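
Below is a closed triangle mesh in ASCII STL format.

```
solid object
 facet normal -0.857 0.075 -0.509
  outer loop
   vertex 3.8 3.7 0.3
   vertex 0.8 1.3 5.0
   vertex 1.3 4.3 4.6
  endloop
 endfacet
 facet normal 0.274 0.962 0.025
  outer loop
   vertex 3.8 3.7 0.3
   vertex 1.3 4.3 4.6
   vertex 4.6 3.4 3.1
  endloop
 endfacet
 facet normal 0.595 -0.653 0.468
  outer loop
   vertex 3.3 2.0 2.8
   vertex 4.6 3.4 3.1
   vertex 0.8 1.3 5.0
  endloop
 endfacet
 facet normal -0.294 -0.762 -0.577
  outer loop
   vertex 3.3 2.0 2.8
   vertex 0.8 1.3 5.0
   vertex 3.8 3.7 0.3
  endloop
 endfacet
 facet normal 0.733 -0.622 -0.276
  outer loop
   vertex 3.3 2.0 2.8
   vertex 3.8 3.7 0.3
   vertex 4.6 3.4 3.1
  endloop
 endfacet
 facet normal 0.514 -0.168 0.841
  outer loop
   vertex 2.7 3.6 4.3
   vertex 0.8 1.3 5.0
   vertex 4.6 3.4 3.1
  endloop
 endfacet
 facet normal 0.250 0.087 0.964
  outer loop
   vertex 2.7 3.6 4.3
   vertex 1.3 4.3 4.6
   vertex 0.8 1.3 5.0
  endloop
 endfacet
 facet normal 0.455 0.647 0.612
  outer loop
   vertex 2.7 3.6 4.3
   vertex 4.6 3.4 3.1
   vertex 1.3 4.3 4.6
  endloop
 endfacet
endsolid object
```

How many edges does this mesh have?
12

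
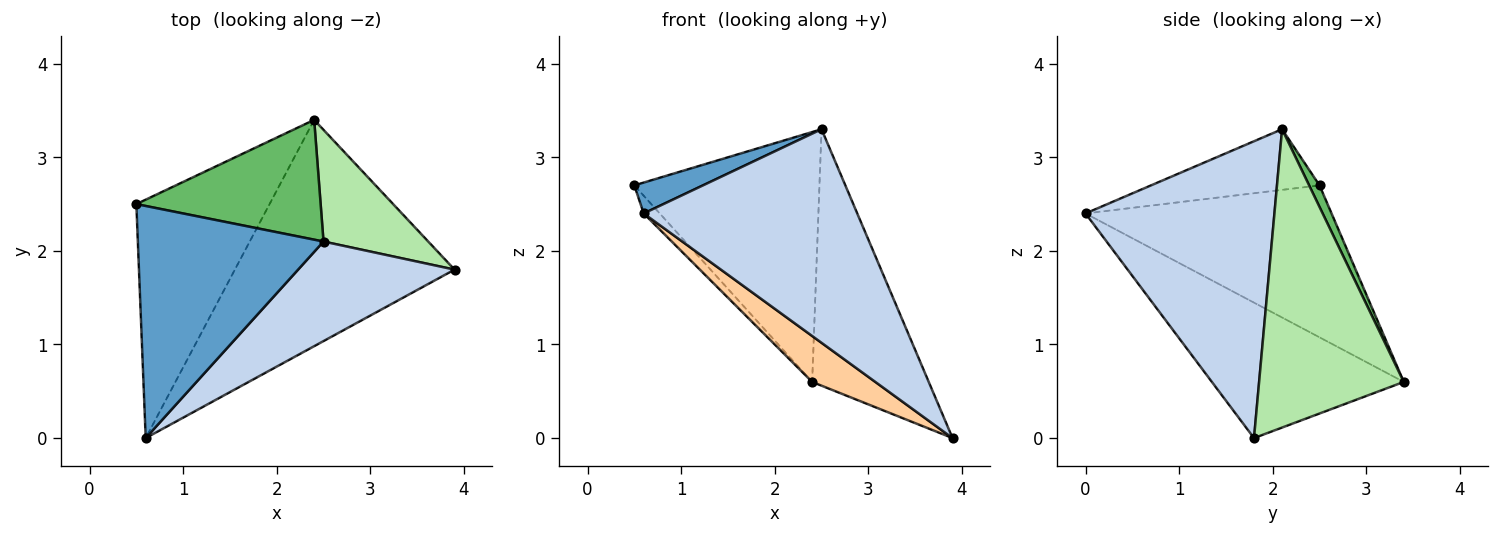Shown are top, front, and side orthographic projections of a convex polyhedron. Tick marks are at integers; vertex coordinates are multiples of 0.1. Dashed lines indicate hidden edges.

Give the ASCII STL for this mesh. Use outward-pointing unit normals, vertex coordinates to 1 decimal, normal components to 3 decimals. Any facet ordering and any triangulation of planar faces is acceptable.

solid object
 facet normal -0.308 -0.125 0.943
  outer loop
   vertex 2.5 2.1 3.3
   vertex 0.5 2.5 2.7
   vertex 0.6 0.0 2.4
  endloop
 endfacet
 facet normal 0.625 -0.707 0.330
  outer loop
   vertex 2.5 2.1 3.3
   vertex 0.6 0.0 2.4
   vertex 3.9 1.8 0.0
  endloop
 endfacet
 facet normal -0.751 0.049 -0.658
  outer loop
   vertex 2.4 3.4 0.6
   vertex 0.6 0.0 2.4
   vertex 0.5 2.5 2.7
  endloop
 endfacet
 facet normal -0.517 -0.170 -0.839
  outer loop
   vertex 2.4 3.4 0.6
   vertex 3.9 1.8 0.0
   vertex 0.6 0.0 2.4
  endloop
 endfacet
 facet normal 0.051 0.901 0.432
  outer loop
   vertex 2.4 3.4 0.6
   vertex 0.5 2.5 2.7
   vertex 2.5 2.1 3.3
  endloop
 endfacet
 facet normal 0.751 0.605 0.264
  outer loop
   vertex 2.4 3.4 0.6
   vertex 2.5 2.1 3.3
   vertex 3.9 1.8 0.0
  endloop
 endfacet
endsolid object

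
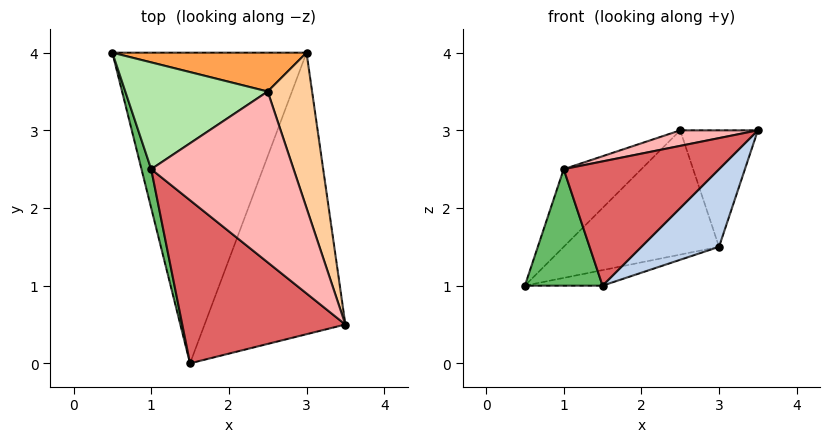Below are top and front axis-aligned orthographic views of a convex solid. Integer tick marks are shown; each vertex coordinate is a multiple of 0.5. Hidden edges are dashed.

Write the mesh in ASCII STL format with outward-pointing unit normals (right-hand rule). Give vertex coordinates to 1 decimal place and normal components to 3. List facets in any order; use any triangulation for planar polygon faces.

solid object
 facet normal 0.196 0.049 -0.979
  outer loop
   vertex 3.0 4.0 1.5
   vertex 1.5 0.0 1.0
   vertex 0.5 4.0 1.0
  endloop
 endfacet
 facet normal 0.718 -0.185 -0.671
  outer loop
   vertex 3.0 4.0 1.5
   vertex 3.5 0.5 3.0
   vertex 1.5 0.0 1.0
  endloop
 endfacet
 facet normal -0.060 0.953 0.298
  outer loop
   vertex 3.0 4.0 1.5
   vertex 0.5 4.0 1.0
   vertex 2.5 3.5 3.0
  endloop
 endfacet
 facet normal 0.874 0.291 0.389
  outer loop
   vertex 3.0 4.0 1.5
   vertex 2.5 3.5 3.0
   vertex 3.5 0.5 3.0
  endloop
 endfacet
 facet normal -0.967 -0.242 0.081
  outer loop
   vertex 1.0 2.5 2.5
   vertex 0.5 4.0 1.0
   vertex 1.5 0.0 1.0
  endloop
 endfacet
 facet normal -0.552 0.491 0.674
  outer loop
   vertex 1.0 2.5 2.5
   vertex 2.5 3.5 3.0
   vertex 0.5 4.0 1.0
  endloop
 endfacet
 facet normal -0.541 -0.510 0.669
  outer loop
   vertex 1.0 2.5 2.5
   vertex 1.5 0.0 1.0
   vertex 3.5 0.5 3.0
  endloop
 endfacet
 facet normal -0.262 -0.087 0.961
  outer loop
   vertex 1.0 2.5 2.5
   vertex 3.5 0.5 3.0
   vertex 2.5 3.5 3.0
  endloop
 endfacet
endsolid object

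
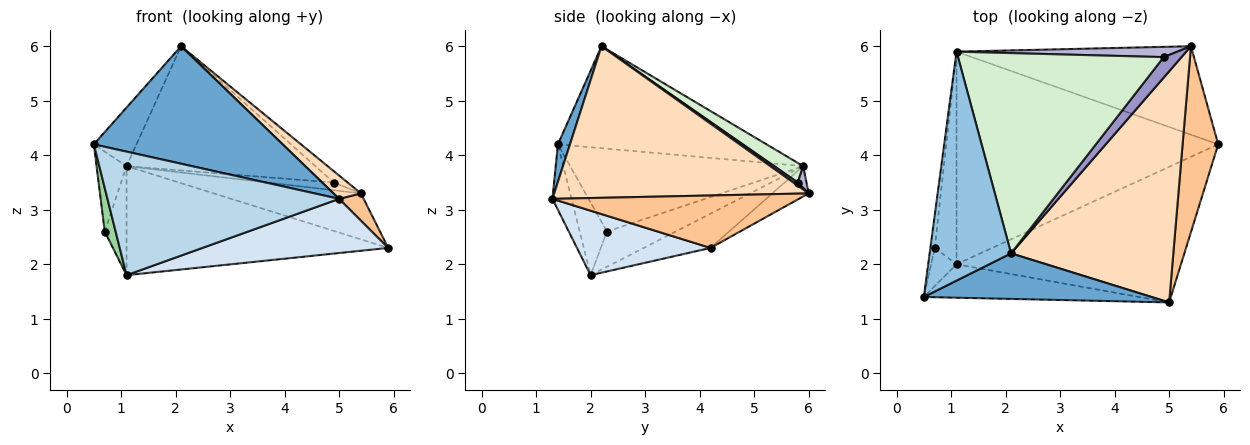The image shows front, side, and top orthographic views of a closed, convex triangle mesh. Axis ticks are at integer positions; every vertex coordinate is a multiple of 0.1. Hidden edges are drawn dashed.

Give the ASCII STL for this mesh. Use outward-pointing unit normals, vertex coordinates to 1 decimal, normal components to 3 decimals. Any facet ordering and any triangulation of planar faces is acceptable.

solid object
 facet normal 0.059 -0.931 0.361
  outer loop
   vertex 2.1 2.2 6.0
   vertex 0.5 1.4 4.2
   vertex 5.0 1.3 3.2
  endloop
 endfacet
 facet normal -0.772 0.158 0.616
  outer loop
   vertex 1.1 5.9 3.8
   vertex 0.5 1.4 4.2
   vertex 2.1 2.2 6.0
  endloop
 endfacet
 facet normal -0.079 -0.962 -0.260
  outer loop
   vertex 1.1 2.0 1.8
   vertex 5.0 1.3 3.2
   vertex 0.5 1.4 4.2
  endloop
 endfacet
 facet normal 0.258 -0.358 -0.897
  outer loop
   vertex 1.1 2.0 1.8
   vertex 5.9 4.2 2.3
   vertex 5.0 1.3 3.2
  endloop
 endfacet
 facet normal -0.116 0.453 -0.884
  outer loop
   vertex 1.1 2.0 1.8
   vertex 1.1 5.9 3.8
   vertex 5.9 4.2 2.3
  endloop
 endfacet
 facet normal -0.113 0.458 -0.882
  outer loop
   vertex 5.4 6.0 3.3
   vertex 5.9 4.2 2.3
   vertex 1.1 5.9 3.8
  endloop
 endfacet
 facet normal 0.824 -0.082 0.560
  outer loop
   vertex 5.4 6.0 3.3
   vertex 5.0 1.3 3.2
   vertex 5.9 4.2 2.3
  endloop
 endfacet
 facet normal 0.681 -0.073 0.729
  outer loop
   vertex 5.4 6.0 3.3
   vertex 2.1 2.2 6.0
   vertex 5.0 1.3 3.2
  endloop
 endfacet
 facet normal -0.990 0.127 -0.052
  outer loop
   vertex 0.7 2.3 2.6
   vertex 0.5 1.4 4.2
   vertex 1.1 5.9 3.8
  endloop
 endfacet
 facet normal -0.883 -0.353 -0.309
  outer loop
   vertex 0.7 2.3 2.6
   vertex 1.1 2.0 1.8
   vertex 0.5 1.4 4.2
  endloop
 endfacet
 facet normal -0.821 0.261 -0.508
  outer loop
   vertex 0.7 2.3 2.6
   vertex 1.1 5.9 3.8
   vertex 1.1 2.0 1.8
  endloop
 endfacet
 facet normal 0.081 0.525 0.847
  outer loop
   vertex 4.9 5.8 3.5
   vertex 1.1 5.9 3.8
   vertex 2.1 2.2 6.0
  endloop
 endfacet
 facet normal 0.153 0.481 0.864
  outer loop
   vertex 4.9 5.8 3.5
   vertex 2.1 2.2 6.0
   vertex 5.4 6.0 3.3
  endloop
 endfacet
 facet normal 0.079 0.600 0.796
  outer loop
   vertex 4.9 5.8 3.5
   vertex 5.4 6.0 3.3
   vertex 1.1 5.9 3.8
  endloop
 endfacet
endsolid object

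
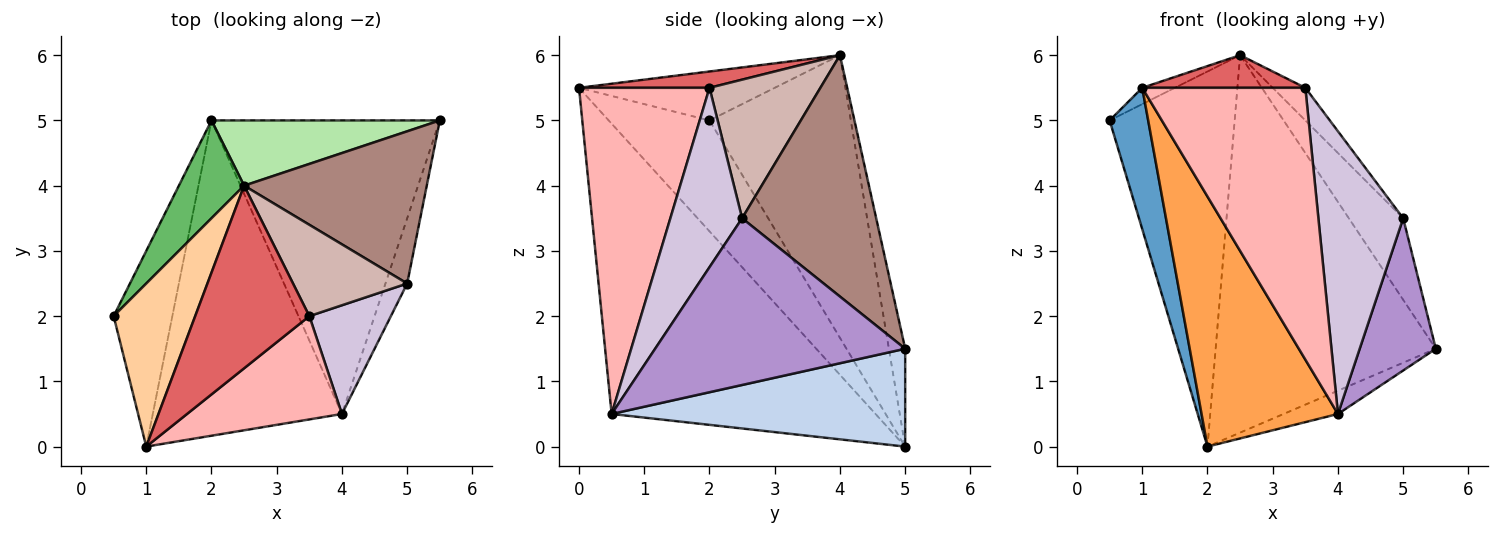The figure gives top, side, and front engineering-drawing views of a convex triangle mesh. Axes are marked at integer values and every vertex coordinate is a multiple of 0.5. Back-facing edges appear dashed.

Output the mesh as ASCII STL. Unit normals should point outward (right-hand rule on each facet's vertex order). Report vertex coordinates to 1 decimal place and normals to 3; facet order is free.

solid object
 facet normal -0.837 -0.320 -0.443
  outer loop
   vertex 2.0 5.0 0.0
   vertex 1.0 0.0 5.5
   vertex 0.5 2.0 5.0
  endloop
 endfacet
 facet normal 0.393 0.073 -0.917
  outer loop
   vertex 4.0 0.5 0.5
   vertex 2.0 5.0 0.0
   vertex 5.5 5.0 1.5
  endloop
 endfacet
 facet normal -0.769 -0.397 -0.501
  outer loop
   vertex 4.0 0.5 0.5
   vertex 1.0 0.0 5.5
   vertex 2.0 5.0 0.0
  endloop
 endfacet
 facet normal -0.513 0.085 0.854
  outer loop
   vertex 2.5 4.0 6.0
   vertex 0.5 2.0 5.0
   vertex 1.0 0.0 5.5
  endloop
 endfacet
 facet normal -0.738 0.653 0.170
  outer loop
   vertex 2.5 4.0 6.0
   vertex 2.0 5.0 0.0
   vertex 0.5 2.0 5.0
  endloop
 endfacet
 facet normal -0.073 0.983 0.170
  outer loop
   vertex 2.5 4.0 6.0
   vertex 5.5 5.0 1.5
   vertex 2.0 5.0 0.0
  endloop
 endfacet
 facet normal 0.139 -0.174 0.975
  outer loop
   vertex 3.5 2.0 5.5
   vertex 2.5 4.0 6.0
   vertex 1.0 0.0 5.5
  endloop
 endfacet
 facet normal 0.599 -0.749 0.284
  outer loop
   vertex 3.5 2.0 5.5
   vertex 1.0 0.0 5.5
   vertex 4.0 0.5 0.5
  endloop
 endfacet
 facet normal 0.949 -0.289 -0.124
  outer loop
   vertex 5.0 2.5 3.5
   vertex 4.0 0.5 0.5
   vertex 5.5 5.0 1.5
  endloop
 endfacet
 facet normal 0.620 -0.732 0.282
  outer loop
   vertex 5.0 2.5 3.5
   vertex 3.5 2.0 5.5
   vertex 4.0 0.5 0.5
  endloop
 endfacet
 facet normal 0.759 0.308 0.574
  outer loop
   vertex 5.0 2.5 3.5
   vertex 5.5 5.0 1.5
   vertex 2.5 4.0 6.0
  endloop
 endfacet
 facet normal 0.753 0.221 0.620
  outer loop
   vertex 5.0 2.5 3.5
   vertex 2.5 4.0 6.0
   vertex 3.5 2.0 5.5
  endloop
 endfacet
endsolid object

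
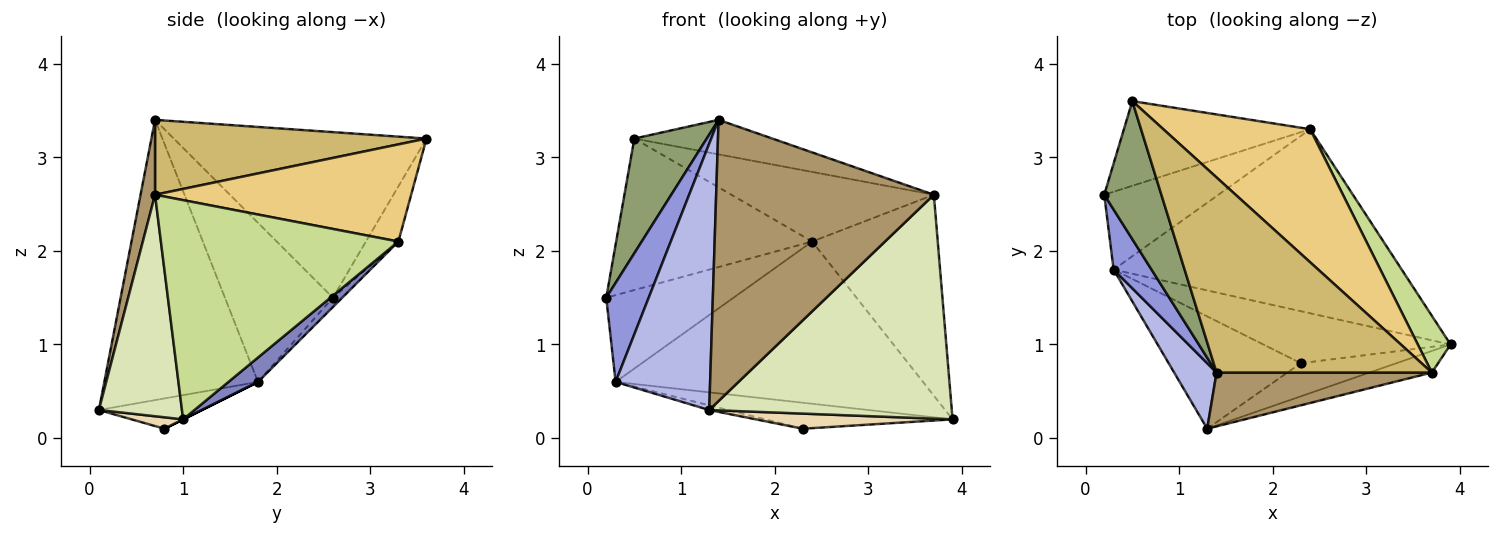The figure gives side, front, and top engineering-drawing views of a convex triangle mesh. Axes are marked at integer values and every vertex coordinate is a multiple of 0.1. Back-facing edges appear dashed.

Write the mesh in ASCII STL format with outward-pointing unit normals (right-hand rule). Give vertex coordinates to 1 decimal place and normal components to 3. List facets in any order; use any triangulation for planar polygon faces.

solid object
 facet normal -0.055 0.743 -0.667
  outer loop
   vertex 0.3 1.8 0.6
   vertex 0.2 2.6 1.5
   vertex 2.4 3.3 2.1
  endloop
 endfacet
 facet normal 0.063 0.660 -0.749
  outer loop
   vertex 0.3 1.8 0.6
   vertex 2.4 3.3 2.1
   vertex 3.9 1.0 0.2
  endloop
 endfacet
 facet normal -0.909 -0.357 0.217
  outer loop
   vertex 0.3 1.8 0.6
   vertex 1.4 0.7 3.4
   vertex 0.2 2.6 1.5
  endloop
 endfacet
 facet normal -0.845 -0.520 0.128
  outer loop
   vertex 0.3 1.8 0.6
   vertex 1.3 0.1 0.3
   vertex 1.4 0.7 3.4
  endloop
 endfacet
 facet normal -0.912 -0.261 0.315
  outer loop
   vertex 0.5 3.6 3.2
   vertex 0.2 2.6 1.5
   vertex 1.4 0.7 3.4
  endloop
 endfacet
 facet normal -0.143 0.864 -0.483
  outer loop
   vertex 0.5 3.6 3.2
   vertex 2.4 3.3 2.1
   vertex 0.2 2.6 1.5
  endloop
 endfacet
 facet normal 0.876 0.463 0.131
  outer loop
   vertex 3.7 0.7 2.6
   vertex 3.9 1.0 0.2
   vertex 2.4 3.3 2.1
  endloop
 endfacet
 facet normal 0.323 -0.942 -0.091
  outer loop
   vertex 3.7 0.7 2.6
   vertex 1.3 0.1 0.3
   vertex 3.9 1.0 0.2
  endloop
 endfacet
 facet normal 0.065 -0.980 0.188
  outer loop
   vertex 3.7 0.7 2.6
   vertex 1.4 0.7 3.4
   vertex 1.3 0.1 0.3
  endloop
 endfacet
 facet normal 0.324 0.165 0.932
  outer loop
   vertex 3.7 0.7 2.6
   vertex 0.5 3.6 3.2
   vertex 1.4 0.7 3.4
  endloop
 endfacet
 facet normal 0.506 0.400 0.764
  outer loop
   vertex 3.7 0.7 2.6
   vertex 2.4 3.3 2.1
   vertex 0.5 3.6 3.2
  endloop
 endfacet
 facet normal 0.108 -0.413 -0.904
  outer loop
   vertex 2.3 0.8 0.1
   vertex 3.9 1.0 0.2
   vertex 1.3 0.1 0.3
  endloop
 endfacet
 facet normal 0.000 0.447 -0.894
  outer loop
   vertex 2.3 0.8 0.1
   vertex 0.3 1.8 0.6
   vertex 3.9 1.0 0.2
  endloop
 endfacet
 facet normal -0.223 0.041 -0.974
  outer loop
   vertex 2.3 0.8 0.1
   vertex 1.3 0.1 0.3
   vertex 0.3 1.8 0.6
  endloop
 endfacet
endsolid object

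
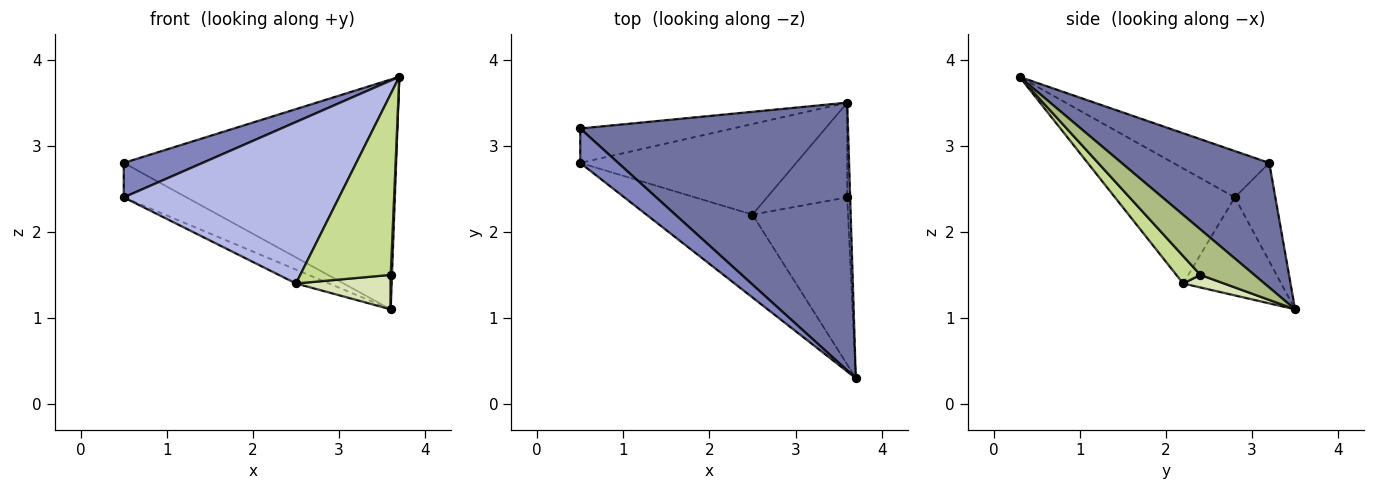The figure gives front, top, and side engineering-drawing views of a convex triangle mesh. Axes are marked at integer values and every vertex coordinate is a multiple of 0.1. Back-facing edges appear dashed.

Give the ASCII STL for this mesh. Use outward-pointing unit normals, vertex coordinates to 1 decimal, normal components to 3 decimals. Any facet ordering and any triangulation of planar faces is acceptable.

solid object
 facet normal 0.333 0.614 0.716
  outer loop
   vertex 3.6 3.5 1.1
   vertex 0.5 3.2 2.8
   vertex 3.7 0.3 3.8
  endloop
 endfacet
 facet normal -0.653 -0.536 0.536
  outer loop
   vertex 0.5 2.8 2.4
   vertex 3.7 0.3 3.8
   vertex 0.5 3.2 2.8
  endloop
 endfacet
 facet normal -0.415 0.643 -0.643
  outer loop
   vertex 0.5 2.8 2.4
   vertex 0.5 3.2 2.8
   vertex 3.6 3.5 1.1
  endloop
 endfacet
 facet normal -0.444 -0.797 -0.409
  outer loop
   vertex 2.5 2.2 1.4
   vertex 3.7 0.3 3.8
   vertex 0.5 2.8 2.4
  endloop
 endfacet
 facet normal -0.409 0.138 -0.902
  outer loop
   vertex 2.5 2.2 1.4
   vertex 0.5 2.8 2.4
   vertex 3.6 3.5 1.1
  endloop
 endfacet
 facet normal 0.998 -0.024 -0.065
  outer loop
   vertex 3.6 2.4 1.5
   vertex 3.6 3.5 1.1
   vertex 3.7 0.3 3.8
  endloop
 endfacet
 facet normal 0.192 -0.721 -0.666
  outer loop
   vertex 3.6 2.4 1.5
   vertex 3.7 0.3 3.8
   vertex 2.5 2.2 1.4
  endloop
 endfacet
 facet normal 0.146 -0.338 -0.930
  outer loop
   vertex 3.6 2.4 1.5
   vertex 2.5 2.2 1.4
   vertex 3.6 3.5 1.1
  endloop
 endfacet
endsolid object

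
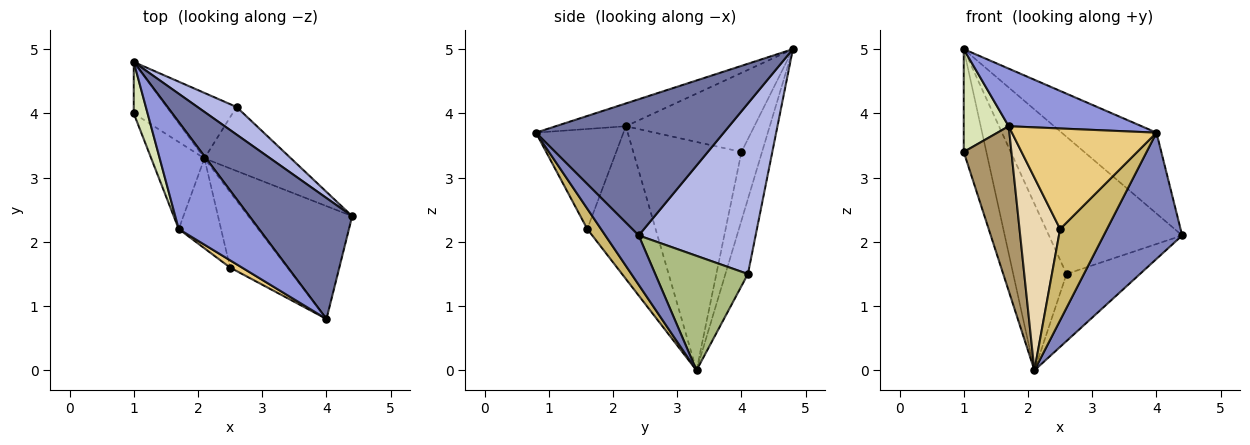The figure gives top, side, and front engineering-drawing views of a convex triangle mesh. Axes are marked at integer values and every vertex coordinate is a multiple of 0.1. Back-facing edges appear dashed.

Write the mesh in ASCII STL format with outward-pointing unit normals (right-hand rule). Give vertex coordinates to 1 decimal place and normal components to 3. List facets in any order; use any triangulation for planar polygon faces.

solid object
 facet normal 0.740 0.374 0.559
  outer loop
   vertex 4.0 0.8 3.7
   vertex 4.4 2.4 2.1
   vertex 1.0 4.8 5.0
  endloop
 endfacet
 facet normal 0.302 -0.711 -0.635
  outer loop
   vertex 2.1 3.3 0.0
   vertex 4.4 2.4 2.1
   vertex 4.0 0.8 3.7
  endloop
 endfacet
 facet normal -0.243 -0.460 0.854
  outer loop
   vertex 1.7 2.2 3.8
   vertex 4.0 0.8 3.7
   vertex 1.0 4.8 5.0
  endloop
 endfacet
 facet normal 0.652 0.743 0.149
  outer loop
   vertex 2.6 4.1 1.5
   vertex 1.0 4.8 5.0
   vertex 4.4 2.4 2.1
  endloop
 endfacet
 facet normal -0.365 0.866 -0.340
  outer loop
   vertex 2.6 4.1 1.5
   vertex 2.1 3.3 0.0
   vertex 1.0 4.8 5.0
  endloop
 endfacet
 facet normal 0.674 0.534 -0.510
  outer loop
   vertex 2.6 4.1 1.5
   vertex 4.4 2.4 2.1
   vertex 2.1 3.3 0.0
  endloop
 endfacet
 facet normal -0.631 0.694 -0.347
  outer loop
   vertex 1.0 4.0 3.4
   vertex 1.0 4.8 5.0
   vertex 2.1 3.3 0.0
  endloop
 endfacet
 facet normal -0.931 -0.326 0.163
  outer loop
   vertex 1.0 4.0 3.4
   vertex 1.7 2.2 3.8
   vertex 1.0 4.8 5.0
  endloop
 endfacet
 facet normal -0.895 -0.394 -0.208
  outer loop
   vertex 1.0 4.0 3.4
   vertex 2.1 3.3 0.0
   vertex 1.7 2.2 3.8
  endloop
 endfacet
 facet normal 0.220 -0.752 -0.621
  outer loop
   vertex 2.5 1.6 2.2
   vertex 2.1 3.3 0.0
   vertex 4.0 0.8 3.7
  endloop
 endfacet
 facet normal -0.517 -0.854 0.062
  outer loop
   vertex 2.5 1.6 2.2
   vertex 4.0 0.8 3.7
   vertex 1.7 2.2 3.8
  endloop
 endfacet
 facet normal -0.836 -0.497 -0.232
  outer loop
   vertex 2.5 1.6 2.2
   vertex 1.7 2.2 3.8
   vertex 2.1 3.3 0.0
  endloop
 endfacet
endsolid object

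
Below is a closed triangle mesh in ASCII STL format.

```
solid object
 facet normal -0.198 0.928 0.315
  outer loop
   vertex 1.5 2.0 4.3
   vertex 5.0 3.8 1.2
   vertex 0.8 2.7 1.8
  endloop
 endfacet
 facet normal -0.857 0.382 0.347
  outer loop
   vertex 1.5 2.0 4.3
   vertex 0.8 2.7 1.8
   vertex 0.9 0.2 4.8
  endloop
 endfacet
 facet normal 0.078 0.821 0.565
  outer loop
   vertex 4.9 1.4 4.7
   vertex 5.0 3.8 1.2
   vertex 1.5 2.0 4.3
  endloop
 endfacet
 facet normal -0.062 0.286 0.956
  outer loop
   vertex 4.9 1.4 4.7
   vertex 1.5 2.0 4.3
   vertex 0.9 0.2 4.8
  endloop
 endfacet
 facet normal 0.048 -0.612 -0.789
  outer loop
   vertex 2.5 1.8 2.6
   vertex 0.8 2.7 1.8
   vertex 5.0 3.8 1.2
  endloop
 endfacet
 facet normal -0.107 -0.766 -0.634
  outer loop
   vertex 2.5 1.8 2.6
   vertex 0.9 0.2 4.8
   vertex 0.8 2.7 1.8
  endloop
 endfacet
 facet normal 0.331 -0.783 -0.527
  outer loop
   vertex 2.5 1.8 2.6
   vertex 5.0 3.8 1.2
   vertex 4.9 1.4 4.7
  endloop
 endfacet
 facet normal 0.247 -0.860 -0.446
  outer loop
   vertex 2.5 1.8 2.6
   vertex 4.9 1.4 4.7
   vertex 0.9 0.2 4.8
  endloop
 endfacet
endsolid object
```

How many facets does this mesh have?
8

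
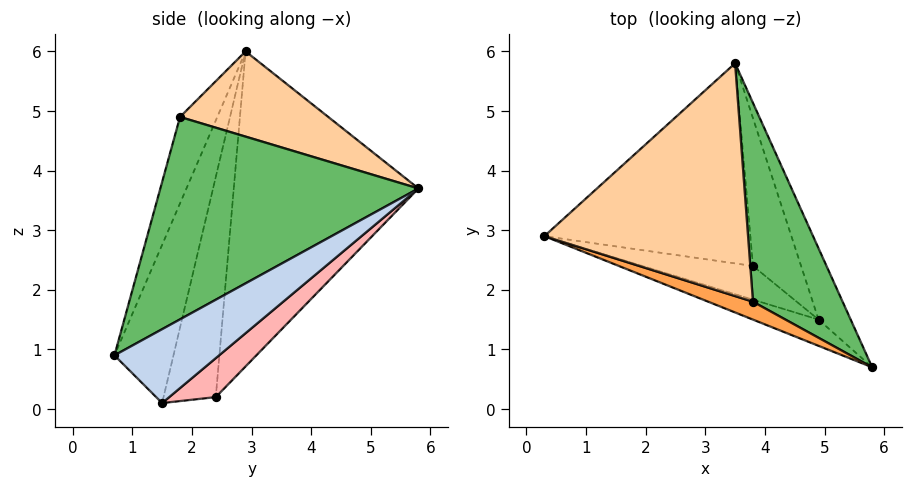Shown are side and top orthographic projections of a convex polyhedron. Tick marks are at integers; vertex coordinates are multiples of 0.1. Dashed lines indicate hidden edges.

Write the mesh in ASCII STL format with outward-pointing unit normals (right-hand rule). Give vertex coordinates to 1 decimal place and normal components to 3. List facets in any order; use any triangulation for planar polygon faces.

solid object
 facet normal -0.531 -0.818 -0.220
  outer loop
   vertex 4.9 1.5 0.1
   vertex 5.8 0.7 0.9
   vertex 0.3 2.9 6.0
  endloop
 endfacet
 facet normal 0.775 0.535 -0.337
  outer loop
   vertex 4.9 1.5 0.1
   vertex 3.5 5.8 3.7
   vertex 5.8 0.7 0.9
  endloop
 endfacet
 facet normal -0.259 -0.957 0.134
  outer loop
   vertex 3.8 1.8 4.9
   vertex 0.3 2.9 6.0
   vertex 5.8 0.7 0.9
  endloop
 endfacet
 facet normal 0.369 0.292 0.882
  outer loop
   vertex 3.8 1.8 4.9
   vertex 3.5 5.8 3.7
   vertex 0.3 2.9 6.0
  endloop
 endfacet
 facet normal 0.898 0.187 0.398
  outer loop
   vertex 3.8 1.8 4.9
   vertex 5.8 0.7 0.9
   vertex 3.5 5.8 3.7
  endloop
 endfacet
 facet normal -0.752 0.440 -0.492
  outer loop
   vertex 3.8 2.4 0.2
   vertex 0.3 2.9 6.0
   vertex 3.5 5.8 3.7
  endloop
 endfacet
 facet normal -0.619 -0.721 -0.311
  outer loop
   vertex 3.8 2.4 0.2
   vertex 4.9 1.5 0.1
   vertex 0.3 2.9 6.0
  endloop
 endfacet
 facet normal 0.478 0.650 -0.591
  outer loop
   vertex 3.8 2.4 0.2
   vertex 3.5 5.8 3.7
   vertex 4.9 1.5 0.1
  endloop
 endfacet
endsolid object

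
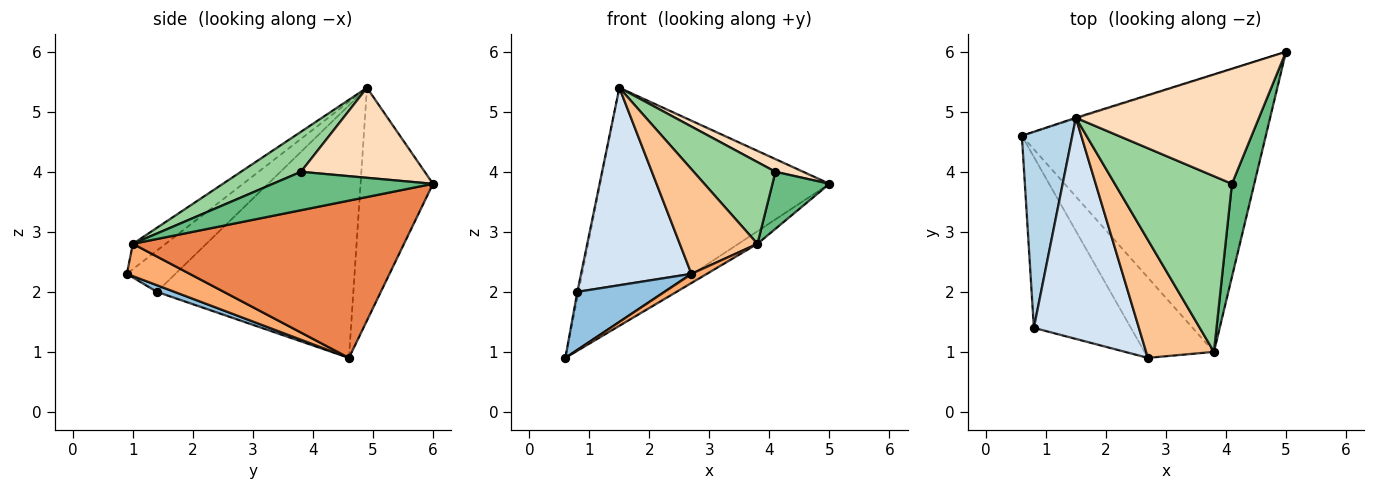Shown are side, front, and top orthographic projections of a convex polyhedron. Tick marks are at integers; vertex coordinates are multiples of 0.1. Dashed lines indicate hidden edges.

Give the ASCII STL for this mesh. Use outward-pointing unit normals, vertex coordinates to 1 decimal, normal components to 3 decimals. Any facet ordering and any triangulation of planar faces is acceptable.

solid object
 facet normal -0.301 0.954 -0.003
  outer loop
   vertex 1.5 4.9 5.4
   vertex 5.0 6.0 3.8
   vertex 0.6 4.6 0.9
  endloop
 endfacet
 facet normal 0.065 -0.321 -0.945
  outer loop
   vertex 0.8 1.4 2.0
   vertex 0.6 4.6 0.9
   vertex 2.7 0.9 2.3
  endloop
 endfacet
 facet normal -0.981 0.006 0.196
  outer loop
   vertex 0.8 1.4 2.0
   vertex 1.5 4.9 5.4
   vertex 0.6 4.6 0.9
  endloop
 endfacet
 facet normal -0.281 -0.639 0.716
  outer loop
   vertex 0.8 1.4 2.0
   vertex 2.7 0.9 2.3
   vertex 1.5 4.9 5.4
  endloop
 endfacet
 facet normal 0.541 0.038 -0.840
  outer loop
   vertex 3.8 1.0 2.8
   vertex 0.6 4.6 0.9
   vertex 5.0 6.0 3.8
  endloop
 endfacet
 facet normal 0.419 -0.103 -0.902
  outer loop
   vertex 3.8 1.0 2.8
   vertex 2.7 0.9 2.3
   vertex 0.6 4.6 0.9
  endloop
 endfacet
 facet normal -0.269 -0.639 0.720
  outer loop
   vertex 3.8 1.0 2.8
   vertex 1.5 4.9 5.4
   vertex 2.7 0.9 2.3
  endloop
 endfacet
 facet normal 0.439 -0.098 0.893
  outer loop
   vertex 4.1 3.8 4.0
   vertex 5.0 6.0 3.8
   vertex 1.5 4.9 5.4
  endloop
 endfacet
 facet normal 0.826 -0.294 0.480
  outer loop
   vertex 4.1 3.8 4.0
   vertex 3.8 1.0 2.8
   vertex 5.0 6.0 3.8
  endloop
 endfacet
 facet normal 0.296 -0.403 0.866
  outer loop
   vertex 4.1 3.8 4.0
   vertex 1.5 4.9 5.4
   vertex 3.8 1.0 2.8
  endloop
 endfacet
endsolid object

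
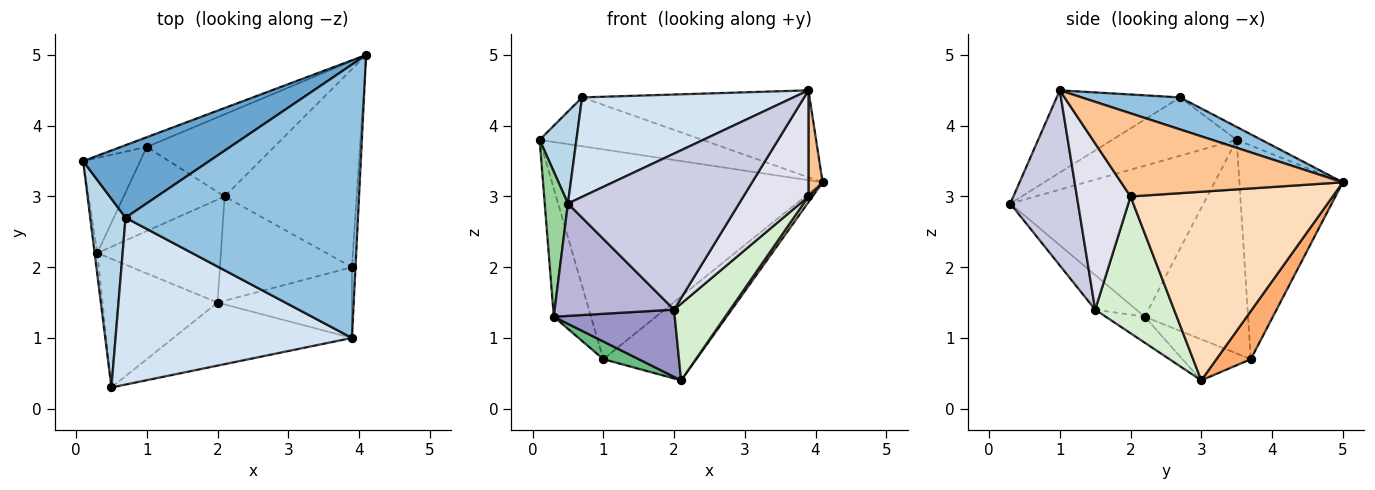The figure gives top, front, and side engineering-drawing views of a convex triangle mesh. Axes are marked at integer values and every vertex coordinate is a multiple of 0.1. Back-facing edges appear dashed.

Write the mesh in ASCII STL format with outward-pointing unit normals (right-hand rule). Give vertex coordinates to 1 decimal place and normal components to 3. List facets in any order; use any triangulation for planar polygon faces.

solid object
 facet normal -0.085 0.556 0.827
  outer loop
   vertex 0.7 2.7 4.4
   vertex 4.1 5.0 3.2
   vertex 0.1 3.5 3.8
  endloop
 endfacet
 facet normal 0.130 0.301 0.945
  outer loop
   vertex 0.7 2.7 4.4
   vertex 3.9 1.0 4.5
   vertex 4.1 5.0 3.2
  endloop
 endfacet
 facet normal -0.829 -0.245 0.503
  outer loop
   vertex 0.7 2.7 4.4
   vertex 0.1 3.5 3.8
   vertex 0.5 0.3 2.9
  endloop
 endfacet
 facet normal -0.286 -0.491 0.823
  outer loop
   vertex 0.7 2.7 4.4
   vertex 0.5 0.3 2.9
   vertex 3.9 1.0 4.5
  endloop
 endfacet
 facet normal -0.356 0.933 -0.043
  outer loop
   vertex 1.0 3.7 0.7
   vertex 0.1 3.5 3.8
   vertex 4.1 5.0 3.2
  endloop
 endfacet
 facet normal 0.255 0.691 -0.676
  outer loop
   vertex 1.0 3.7 0.7
   vertex 4.1 5.0 3.2
   vertex 2.1 3.0 0.4
  endloop
 endfacet
 facet normal 0.997 -0.064 -0.042
  outer loop
   vertex 3.9 2.0 3.0
   vertex 4.1 5.0 3.2
   vertex 3.9 1.0 4.5
  endloop
 endfacet
 facet normal 0.819 -0.016 -0.573
  outer loop
   vertex 3.9 2.0 3.0
   vertex 2.1 3.0 0.4
   vertex 4.1 5.0 3.2
  endloop
 endfacet
 facet normal -0.370 -0.191 -0.909
  outer loop
   vertex 0.3 2.2 1.3
   vertex 1.0 3.7 0.7
   vertex 2.1 3.0 0.4
  endloop
 endfacet
 facet normal -0.993 -0.119 -0.017
  outer loop
   vertex 0.3 2.2 1.3
   vertex 0.5 0.3 2.9
   vertex 0.1 3.5 3.8
  endloop
 endfacet
 facet normal -0.913 0.328 -0.244
  outer loop
   vertex 0.3 2.2 1.3
   vertex 0.1 3.5 3.8
   vertex 1.0 3.7 0.7
  endloop
 endfacet
 facet normal 0.641 -0.455 -0.619
  outer loop
   vertex 2.0 1.5 1.4
   vertex 2.1 3.0 0.4
   vertex 3.9 2.0 3.0
  endloop
 endfacet
 facet normal -0.173 -0.538 -0.825
  outer loop
   vertex 2.0 1.5 1.4
   vertex 0.3 2.2 1.3
   vertex 2.1 3.0 0.4
  endloop
 endfacet
 facet normal -0.221 -0.642 -0.734
  outer loop
   vertex 2.0 1.5 1.4
   vertex 0.5 0.3 2.9
   vertex 0.3 2.2 1.3
  endloop
 endfacet
 facet normal 0.345 -0.870 -0.352
  outer loop
   vertex 2.0 1.5 1.4
   vertex 3.9 1.0 4.5
   vertex 0.5 0.3 2.9
  endloop
 endfacet
 facet normal 0.566 -0.686 -0.457
  outer loop
   vertex 2.0 1.5 1.4
   vertex 3.9 2.0 3.0
   vertex 3.9 1.0 4.5
  endloop
 endfacet
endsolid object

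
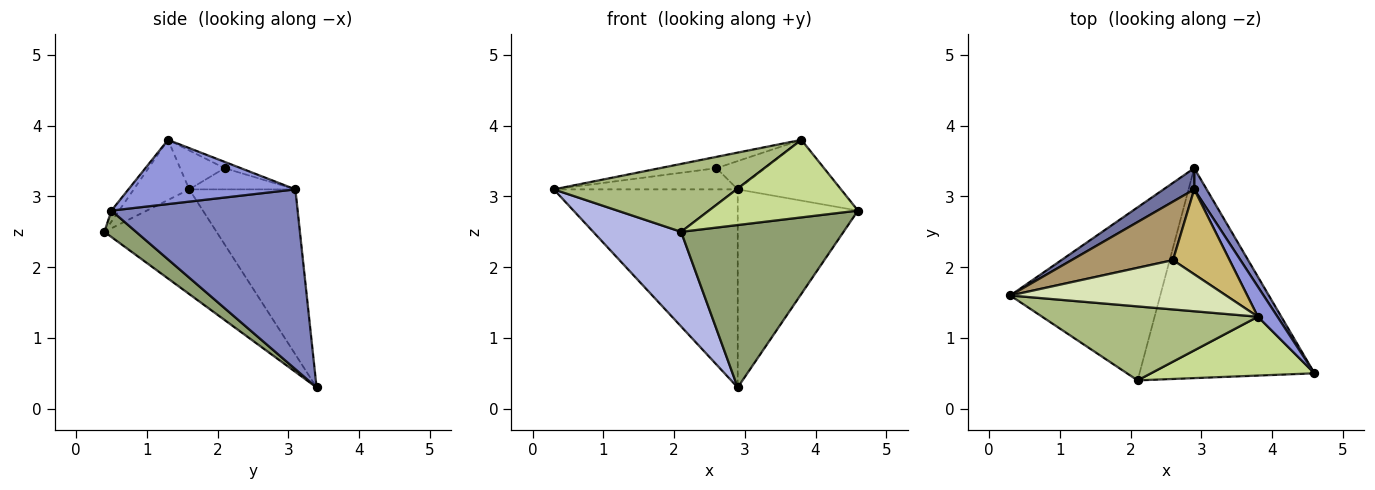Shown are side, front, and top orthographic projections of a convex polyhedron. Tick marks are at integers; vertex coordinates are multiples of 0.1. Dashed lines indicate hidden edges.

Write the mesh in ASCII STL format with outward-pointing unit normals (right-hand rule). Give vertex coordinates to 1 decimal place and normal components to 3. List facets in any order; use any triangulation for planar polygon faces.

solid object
 facet normal -0.498 0.862 0.092
  outer loop
   vertex 2.9 3.1 3.1
   vertex 2.9 3.4 0.3
   vertex 0.3 1.6 3.1
  endloop
 endfacet
 facet normal 0.839 0.542 0.058
  outer loop
   vertex 2.9 3.1 3.1
   vertex 4.6 0.5 2.8
   vertex 2.9 3.4 0.3
  endloop
 endfacet
 facet normal 0.823 0.509 0.251
  outer loop
   vertex 2.9 3.1 3.1
   vertex 3.8 1.3 3.8
   vertex 4.6 0.5 2.8
  endloop
 endfacet
 facet normal -0.522 -0.409 -0.748
  outer loop
   vertex 2.1 0.4 2.5
   vertex 0.3 1.6 3.1
   vertex 2.9 3.4 0.3
  endloop
 endfacet
 facet normal 0.119 -0.608 -0.785
  outer loop
   vertex 2.1 0.4 2.5
   vertex 2.9 3.4 0.3
   vertex 4.6 0.5 2.8
  endloop
 endfacet
 facet normal -0.201 -0.662 0.722
  outer loop
   vertex 2.1 0.4 2.5
   vertex 3.8 1.3 3.8
   vertex 0.3 1.6 3.1
  endloop
 endfacet
 facet normal -0.041 -0.796 0.604
  outer loop
   vertex 2.1 0.4 2.5
   vertex 4.6 0.5 2.8
   vertex 3.8 1.3 3.8
  endloop
 endfacet
 facet normal -0.173 0.220 0.960
  outer loop
   vertex 2.6 2.1 3.4
   vertex 0.3 1.6 3.1
   vertex 3.8 1.3 3.8
  endloop
 endfacet
 facet normal -0.193 0.335 0.922
  outer loop
   vertex 2.6 2.1 3.4
   vertex 2.9 3.1 3.1
   vertex 0.3 1.6 3.1
  endloop
 endfacet
 facet normal -0.105 0.314 0.943
  outer loop
   vertex 2.6 2.1 3.4
   vertex 3.8 1.3 3.8
   vertex 2.9 3.1 3.1
  endloop
 endfacet
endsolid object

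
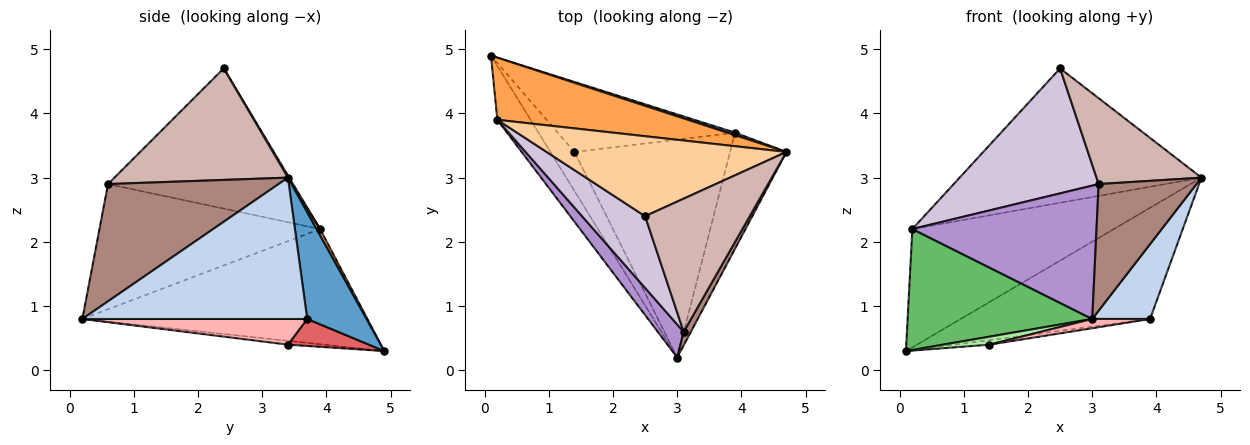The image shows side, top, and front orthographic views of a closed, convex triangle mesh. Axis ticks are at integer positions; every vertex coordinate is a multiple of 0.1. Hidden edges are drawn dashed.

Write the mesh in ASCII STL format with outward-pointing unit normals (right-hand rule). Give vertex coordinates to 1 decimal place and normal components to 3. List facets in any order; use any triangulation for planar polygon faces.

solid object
 facet normal 0.298 0.954 0.022
  outer loop
   vertex 3.9 3.7 0.8
   vertex 0.1 4.9 0.3
   vertex 4.7 3.4 3.0
  endloop
 endfacet
 facet normal 0.903 -0.232 -0.360
  outer loop
   vertex 3.9 3.7 0.8
   vertex 4.7 3.4 3.0
   vertex 3.0 0.2 0.8
  endloop
 endfacet
 facet normal 0.016 0.885 0.465
  outer loop
   vertex 0.2 3.9 2.2
   vertex 4.7 3.4 3.0
   vertex 0.1 4.9 0.3
  endloop
 endfacet
 facet normal 0.005 0.859 0.511
  outer loop
   vertex 0.2 3.9 2.2
   vertex 2.5 2.4 4.7
   vertex 4.7 3.4 3.0
  endloop
 endfacet
 facet normal -0.816 -0.528 -0.235
  outer loop
   vertex 0.2 3.9 2.2
   vertex 0.1 4.9 0.3
   vertex 3.0 0.2 0.8
  endloop
 endfacet
 facet normal -0.154 -0.198 -0.968
  outer loop
   vertex 1.4 3.4 0.4
   vertex 3.0 0.2 0.8
   vertex 0.1 4.9 0.3
  endloop
 endfacet
 facet normal 0.150 0.064 -0.987
  outer loop
   vertex 1.4 3.4 0.4
   vertex 0.1 4.9 0.3
   vertex 3.9 3.7 0.8
  endloop
 endfacet
 facet normal 0.163 -0.042 -0.986
  outer loop
   vertex 1.4 3.4 0.4
   vertex 3.9 3.7 0.8
   vertex 3.0 0.2 0.8
  endloop
 endfacet
 facet normal -0.758 -0.633 0.157
  outer loop
   vertex 3.1 0.6 2.9
   vertex 0.2 3.9 2.2
   vertex 3.0 0.2 0.8
  endloop
 endfacet
 facet normal -0.742 -0.581 0.334
  outer loop
   vertex 3.1 0.6 2.9
   vertex 2.5 2.4 4.7
   vertex 0.2 3.9 2.2
  endloop
 endfacet
 facet normal 0.866 -0.497 0.053
  outer loop
   vertex 3.1 0.6 2.9
   vertex 3.0 0.2 0.8
   vertex 4.7 3.4 3.0
  endloop
 endfacet
 facet normal 0.667 -0.404 0.626
  outer loop
   vertex 3.1 0.6 2.9
   vertex 4.7 3.4 3.0
   vertex 2.5 2.4 4.7
  endloop
 endfacet
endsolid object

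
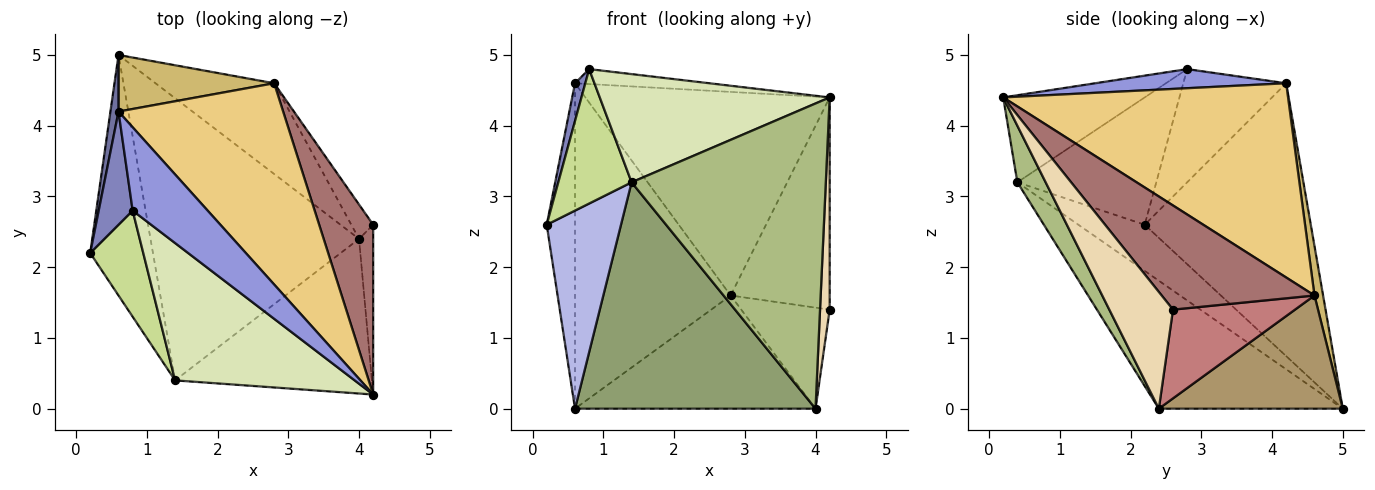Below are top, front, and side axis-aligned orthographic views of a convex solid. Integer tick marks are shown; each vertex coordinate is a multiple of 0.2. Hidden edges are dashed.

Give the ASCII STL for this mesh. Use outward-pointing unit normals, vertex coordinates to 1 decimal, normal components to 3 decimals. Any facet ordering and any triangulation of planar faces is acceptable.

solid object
 facet normal -0.985 0.168 0.029
  outer loop
   vertex 0.6 4.2 4.6
   vertex 0.6 5.0 0.0
   vertex 0.2 2.2 2.6
  endloop
 endfacet
 facet normal -0.953 -0.095 0.286
  outer loop
   vertex 0.6 4.2 4.6
   vertex 0.2 2.2 2.6
   vertex 0.8 2.8 4.8
  endloop
 endfacet
 facet normal 0.243 0.171 0.955
  outer loop
   vertex 0.6 4.2 4.6
   vertex 0.8 2.8 4.8
   vertex 4.2 0.2 4.4
  endloop
 endfacet
 facet normal -0.494 -0.553 -0.671
  outer loop
   vertex 1.4 0.4 3.2
   vertex 0.2 2.2 2.6
   vertex 0.6 5.0 0.0
  endloop
 endfacet
 facet normal -0.432 -0.565 -0.704
  outer loop
   vertex 1.4 0.4 3.2
   vertex 0.6 5.0 0.0
   vertex 4.0 2.4 0.0
  endloop
 endfacet
 facet normal 0.129 -0.885 -0.448
  outer loop
   vertex 1.4 0.4 3.2
   vertex 4.0 2.4 0.0
   vertex 4.2 0.2 4.4
  endloop
 endfacet
 facet normal -0.830 -0.438 0.346
  outer loop
   vertex 1.4 0.4 3.2
   vertex 0.8 2.8 4.8
   vertex 0.2 2.2 2.6
  endloop
 endfacet
 facet normal -0.356 -0.578 0.734
  outer loop
   vertex 1.4 0.4 3.2
   vertex 4.2 0.2 4.4
   vertex 0.8 2.8 4.8
  endloop
 endfacet
 facet normal 0.512 0.670 -0.537
  outer loop
   vertex 2.8 4.6 1.6
   vertex 4.0 2.4 0.0
   vertex 0.6 5.0 0.0
  endloop
 endfacet
 facet normal 0.054 0.984 0.171
  outer loop
   vertex 2.8 4.6 1.6
   vertex 0.6 5.0 0.0
   vertex 0.6 4.2 4.6
  endloop
 endfacet
 facet normal 0.638 0.547 0.541
  outer loop
   vertex 2.8 4.6 1.6
   vertex 0.6 4.2 4.6
   vertex 4.2 0.2 4.4
  endloop
 endfacet
 facet normal 0.982 -0.149 -0.119
  outer loop
   vertex 4.2 2.6 1.4
   vertex 4.2 0.2 4.4
   vertex 4.0 2.4 0.0
  endloop
 endfacet
 facet normal 0.769 0.499 0.399
  outer loop
   vertex 4.2 2.6 1.4
   vertex 2.8 4.6 1.6
   vertex 4.2 0.2 4.4
  endloop
 endfacet
 facet normal 0.794 0.575 -0.196
  outer loop
   vertex 4.2 2.6 1.4
   vertex 4.0 2.4 0.0
   vertex 2.8 4.6 1.6
  endloop
 endfacet
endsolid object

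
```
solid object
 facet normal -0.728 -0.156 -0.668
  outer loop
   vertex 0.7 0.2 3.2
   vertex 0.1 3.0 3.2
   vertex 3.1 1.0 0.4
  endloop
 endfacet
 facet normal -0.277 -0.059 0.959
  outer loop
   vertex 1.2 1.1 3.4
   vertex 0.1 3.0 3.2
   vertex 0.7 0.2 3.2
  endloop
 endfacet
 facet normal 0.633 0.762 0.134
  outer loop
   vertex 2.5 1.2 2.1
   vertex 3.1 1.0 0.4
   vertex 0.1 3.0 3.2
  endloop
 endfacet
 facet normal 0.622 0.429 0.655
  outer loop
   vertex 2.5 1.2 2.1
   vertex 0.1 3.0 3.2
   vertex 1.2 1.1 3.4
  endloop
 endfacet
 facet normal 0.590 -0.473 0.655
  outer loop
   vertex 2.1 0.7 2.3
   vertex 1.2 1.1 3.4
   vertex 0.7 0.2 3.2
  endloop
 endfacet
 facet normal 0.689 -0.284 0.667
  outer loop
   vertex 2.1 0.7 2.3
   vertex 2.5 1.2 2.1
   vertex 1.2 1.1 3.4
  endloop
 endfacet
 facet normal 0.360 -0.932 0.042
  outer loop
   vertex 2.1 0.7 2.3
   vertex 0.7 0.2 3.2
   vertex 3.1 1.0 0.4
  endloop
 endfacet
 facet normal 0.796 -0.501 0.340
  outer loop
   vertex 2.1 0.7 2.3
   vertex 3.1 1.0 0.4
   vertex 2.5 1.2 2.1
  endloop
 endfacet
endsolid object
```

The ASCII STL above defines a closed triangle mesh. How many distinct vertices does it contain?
6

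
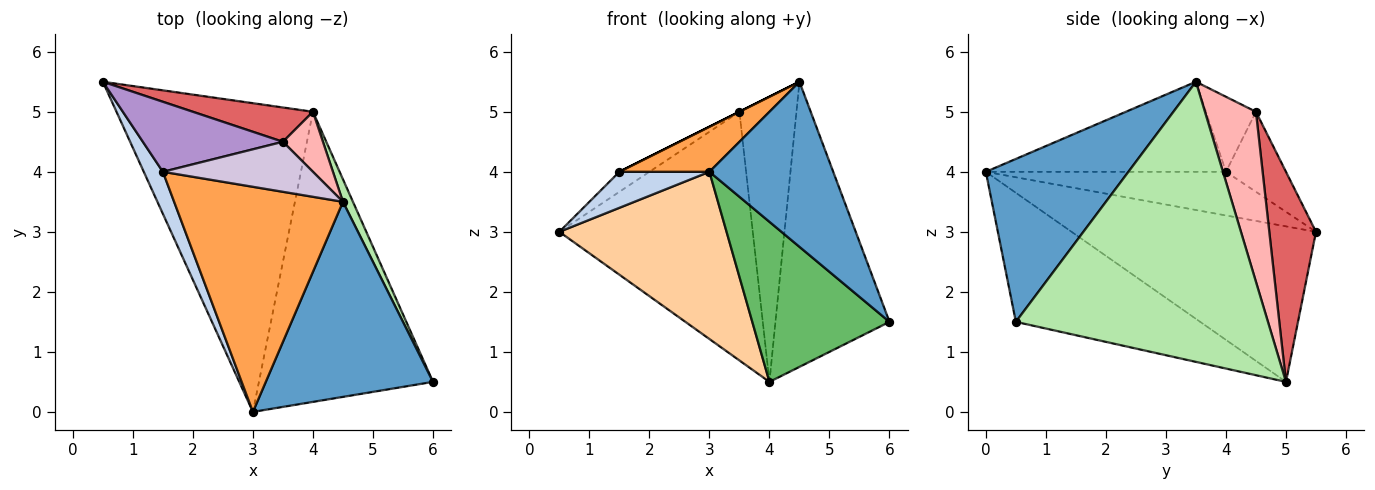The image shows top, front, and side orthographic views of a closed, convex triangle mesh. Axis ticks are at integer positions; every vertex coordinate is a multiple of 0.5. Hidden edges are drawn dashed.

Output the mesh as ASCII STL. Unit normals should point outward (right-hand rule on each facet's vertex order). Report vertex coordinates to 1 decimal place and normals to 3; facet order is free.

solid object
 facet normal 0.597 -0.518 0.613
  outer loop
   vertex 4.5 3.5 5.5
   vertex 3.0 0.0 4.0
   vertex 6.0 0.5 1.5
  endloop
 endfacet
 facet normal -0.866 -0.325 0.379
  outer loop
   vertex 1.5 4.0 4.0
   vertex 0.5 5.5 3.0
   vertex 3.0 0.0 4.0
  endloop
 endfacet
 facet normal -0.463 -0.174 0.869
  outer loop
   vertex 1.5 4.0 4.0
   vertex 3.0 0.0 4.0
   vertex 4.5 3.5 5.5
  endloop
 endfacet
 facet normal -0.571 -0.391 -0.722
  outer loop
   vertex 4.0 5.0 0.5
   vertex 3.0 0.0 4.0
   vertex 0.5 5.5 3.0
  endloop
 endfacet
 facet normal -0.544 -0.405 -0.734
  outer loop
   vertex 4.0 5.0 0.5
   vertex 6.0 0.5 1.5
   vertex 3.0 0.0 4.0
  endloop
 endfacet
 facet normal 0.911 0.412 0.033
  outer loop
   vertex 4.0 5.0 0.5
   vertex 4.5 3.5 5.5
   vertex 6.0 0.5 1.5
  endloop
 endfacet
 facet normal 0.233 0.963 0.133
  outer loop
   vertex 3.5 4.5 5.0
   vertex 4.0 5.0 0.5
   vertex 0.5 5.5 3.0
  endloop
 endfacet
 facet normal 0.659 0.736 0.155
  outer loop
   vertex 3.5 4.5 5.0
   vertex 4.5 3.5 5.5
   vertex 4.0 5.0 0.5
  endloop
 endfacet
 facet normal -0.482 0.241 0.843
  outer loop
   vertex 3.5 4.5 5.0
   vertex 0.5 5.5 3.0
   vertex 1.5 4.0 4.0
  endloop
 endfacet
 facet normal -0.447 0.000 0.894
  outer loop
   vertex 3.5 4.5 5.0
   vertex 1.5 4.0 4.0
   vertex 4.5 3.5 5.5
  endloop
 endfacet
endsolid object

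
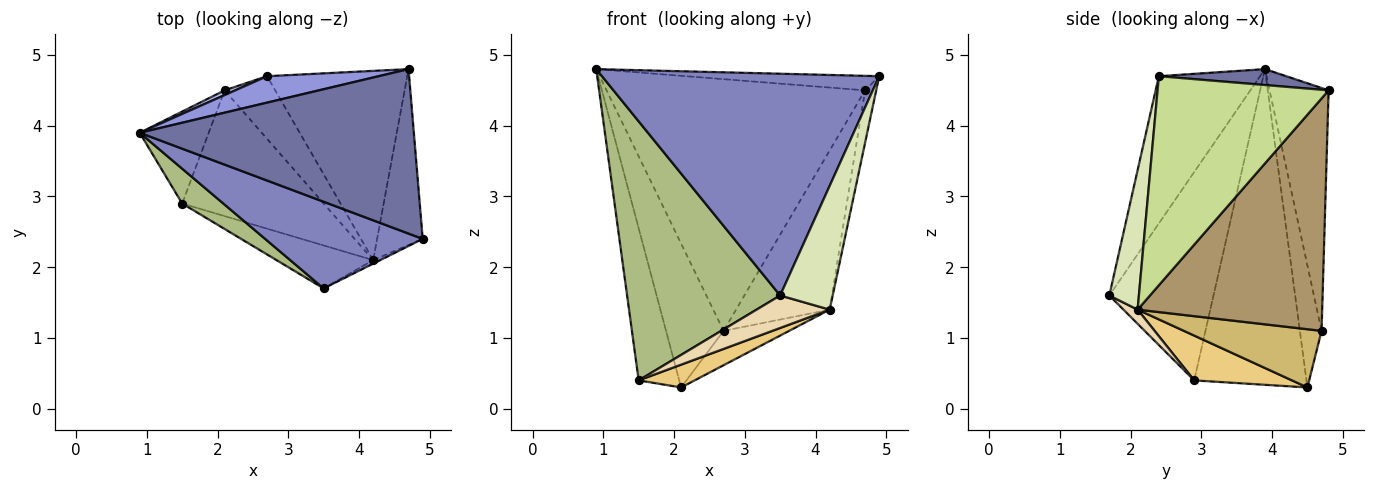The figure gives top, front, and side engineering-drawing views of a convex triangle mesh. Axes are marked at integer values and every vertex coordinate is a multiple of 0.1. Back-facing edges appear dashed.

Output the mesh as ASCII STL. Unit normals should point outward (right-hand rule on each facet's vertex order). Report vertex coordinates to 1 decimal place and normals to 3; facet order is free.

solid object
 facet normal 0.058 0.088 0.994
  outer loop
   vertex 4.7 4.8 4.5
   vertex 0.9 3.9 4.8
   vertex 4.9 2.4 4.7
  endloop
 endfacet
 facet normal -0.322 -0.882 0.345
  outer loop
   vertex 3.5 1.7 1.6
   vertex 4.9 2.4 4.7
   vertex 0.9 3.9 4.8
  endloop
 endfacet
 facet normal -0.222 0.970 0.102
  outer loop
   vertex 2.7 4.7 1.1
   vertex 0.9 3.9 4.8
   vertex 4.7 4.8 4.5
  endloop
 endfacet
 facet normal -0.353 0.935 0.031
  outer loop
   vertex 2.7 4.7 1.1
   vertex 2.1 4.5 0.3
   vertex 0.9 3.9 4.8
  endloop
 endfacet
 facet normal -0.921 0.333 -0.201
  outer loop
   vertex 1.5 2.9 0.4
   vertex 0.9 3.9 4.8
   vertex 2.1 4.5 0.3
  endloop
 endfacet
 facet normal -0.559 -0.822 0.110
  outer loop
   vertex 1.5 2.9 0.4
   vertex 3.5 1.7 1.6
   vertex 0.9 3.9 4.8
  endloop
 endfacet
 facet normal 0.975 0.064 -0.213
  outer loop
   vertex 4.2 2.1 1.4
   vertex 4.7 4.8 4.5
   vertex 4.9 2.4 4.7
  endloop
 endfacet
 facet normal 0.491 -0.871 -0.025
  outer loop
   vertex 4.2 2.1 1.4
   vertex 4.9 2.4 4.7
   vertex 3.5 1.7 1.6
  endloop
 endfacet
 facet normal 0.785 0.398 -0.474
  outer loop
   vertex 4.2 2.1 1.4
   vertex 2.7 4.7 1.1
   vertex 4.7 4.8 4.5
  endloop
 endfacet
 facet normal 0.710 0.339 -0.617
  outer loop
   vertex 4.2 2.1 1.4
   vertex 2.1 4.5 0.3
   vertex 2.7 4.7 1.1
  endloop
 endfacet
 facet normal 0.297 -0.170 -0.939
  outer loop
   vertex 4.2 2.1 1.4
   vertex 1.5 2.9 0.4
   vertex 2.1 4.5 0.3
  endloop
 endfacet
 facet normal 0.116 -0.599 -0.792
  outer loop
   vertex 4.2 2.1 1.4
   vertex 3.5 1.7 1.6
   vertex 1.5 2.9 0.4
  endloop
 endfacet
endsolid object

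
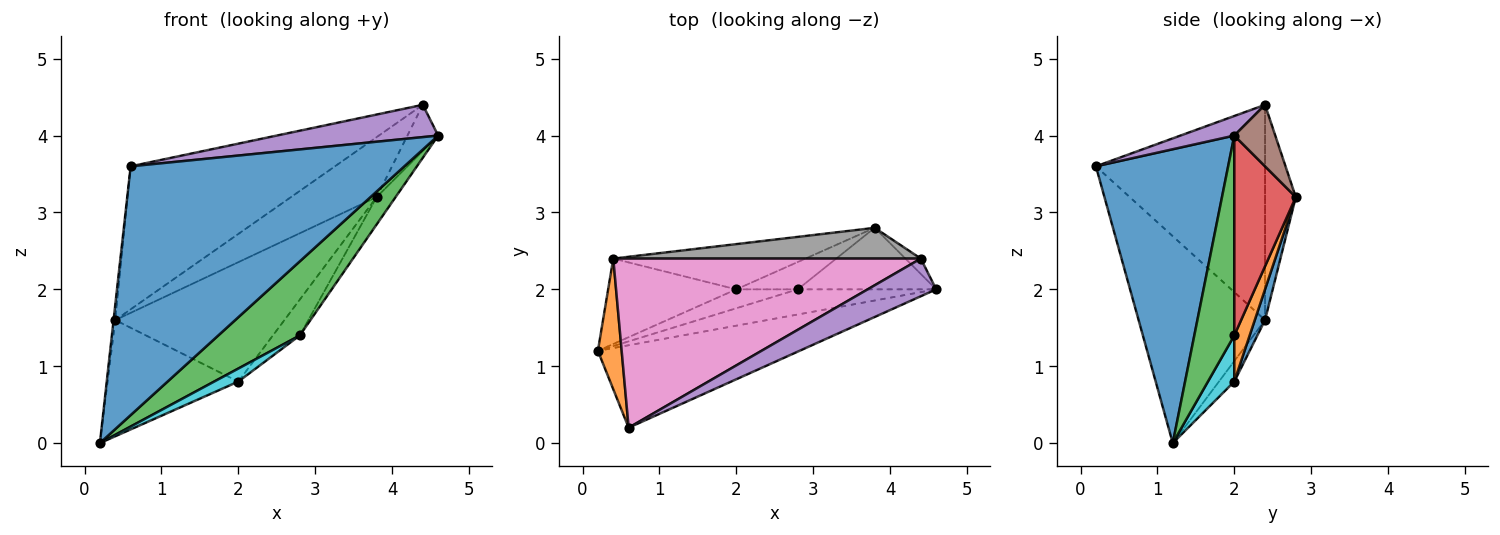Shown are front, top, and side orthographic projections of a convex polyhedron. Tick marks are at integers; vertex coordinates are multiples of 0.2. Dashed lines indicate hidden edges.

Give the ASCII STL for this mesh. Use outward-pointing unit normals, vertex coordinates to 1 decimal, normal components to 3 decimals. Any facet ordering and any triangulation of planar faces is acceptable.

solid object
 facet normal 0.417 -0.863 -0.286
  outer loop
   vertex 0.6 0.2 3.6
   vertex 0.2 1.2 0.0
   vertex 4.6 2.0 4.0
  endloop
 endfacet
 facet normal -0.993 0.013 0.114
  outer loop
   vertex 0.4 2.4 1.6
   vertex 0.2 1.2 0.0
   vertex 0.6 0.2 3.6
  endloop
 endfacet
 facet normal 0.421 -0.859 -0.292
  outer loop
   vertex 2.8 2.0 1.4
   vertex 4.6 2.0 4.0
   vertex 0.2 1.2 0.0
  endloop
 endfacet
 facet normal 0.797 0.245 -0.552
  outer loop
   vertex 2.8 2.0 1.4
   vertex 3.8 2.8 3.2
   vertex 4.6 2.0 4.0
  endloop
 endfacet
 facet normal 0.212 -0.636 0.742
  outer loop
   vertex 4.4 2.4 4.4
   vertex 0.6 0.2 3.6
   vertex 4.6 2.0 4.0
  endloop
 endfacet
 facet normal 0.784 0.588 -0.196
  outer loop
   vertex 4.4 2.4 4.4
   vertex 4.6 2.0 4.0
   vertex 3.8 2.8 3.2
  endloop
 endfacet
 facet normal -0.471 0.569 0.673
  outer loop
   vertex 4.4 2.4 4.4
   vertex 0.4 2.4 1.6
   vertex 0.6 0.2 3.6
  endloop
 endfacet
 facet normal -0.304 0.848 0.435
  outer loop
   vertex 4.4 2.4 4.4
   vertex 3.8 2.8 3.2
   vertex 0.4 2.4 1.6
  endloop
 endfacet
 facet normal -0.094 0.802 -0.590
  outer loop
   vertex 2.0 2.0 0.8
   vertex 0.2 1.2 0.0
   vertex 0.4 2.4 1.6
  endloop
 endfacet
 facet normal 0.526 -0.482 -0.701
  outer loop
   vertex 2.0 2.0 0.8
   vertex 2.8 2.0 1.4
   vertex 0.2 1.2 0.0
  endloop
 endfacet
 facet normal 0.057 0.934 -0.354
  outer loop
   vertex 2.0 2.0 0.8
   vertex 0.4 2.4 1.6
   vertex 3.8 2.8 3.2
  endloop
 endfacet
 facet normal 0.414 0.724 -0.552
  outer loop
   vertex 2.0 2.0 0.8
   vertex 3.8 2.8 3.2
   vertex 2.8 2.0 1.4
  endloop
 endfacet
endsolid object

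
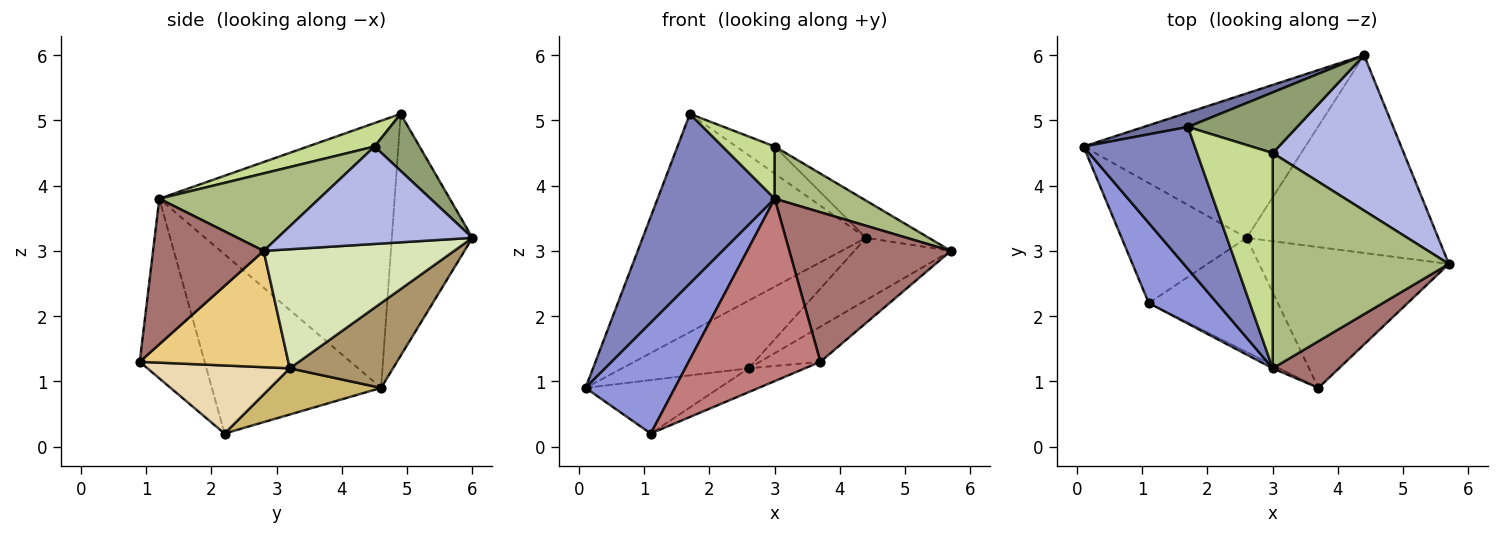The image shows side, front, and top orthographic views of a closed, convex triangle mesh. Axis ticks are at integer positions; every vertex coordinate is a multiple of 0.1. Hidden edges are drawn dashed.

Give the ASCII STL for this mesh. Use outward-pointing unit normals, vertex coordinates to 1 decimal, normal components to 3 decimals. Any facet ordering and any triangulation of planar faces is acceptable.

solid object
 facet normal -0.339 0.939 0.062
  outer loop
   vertex 1.7 4.9 5.1
   vertex 4.4 6.0 3.2
   vertex 0.1 4.6 0.9
  endloop
 endfacet
 facet normal -0.839 -0.417 0.349
  outer loop
   vertex 3.0 1.2 3.8
   vertex 1.7 4.9 5.1
   vertex 0.1 4.6 0.9
  endloop
 endfacet
 facet normal -0.838 -0.442 0.319
  outer loop
   vertex 1.1 2.2 0.2
   vertex 3.0 1.2 3.8
   vertex 0.1 4.6 0.9
  endloop
 endfacet
 facet normal 0.586 0.189 0.788
  outer loop
   vertex 3.0 4.5 4.6
   vertex 5.7 2.8 3.0
   vertex 4.4 6.0 3.2
  endloop
 endfacet
 facet normal 0.430 0.368 0.824
  outer loop
   vertex 3.0 4.5 4.6
   vertex 4.4 6.0 3.2
   vertex 1.7 4.9 5.1
  endloop
 endfacet
 facet normal 0.393 -0.217 0.894
  outer loop
   vertex 3.0 4.5 4.6
   vertex 3.0 1.2 3.8
   vertex 5.7 2.8 3.0
  endloop
 endfacet
 facet normal 0.288 -0.226 0.931
  outer loop
   vertex 3.0 4.5 4.6
   vertex 1.7 4.9 5.1
   vertex 3.0 1.2 3.8
  endloop
 endfacet
 facet normal 0.510 0.258 -0.821
  outer loop
   vertex 2.6 3.2 1.2
   vertex 4.4 6.0 3.2
   vertex 5.7 2.8 3.0
  endloop
 endfacet
 facet normal 0.327 0.401 -0.856
  outer loop
   vertex 2.6 3.2 1.2
   vertex 0.1 4.6 0.9
   vertex 4.4 6.0 3.2
  endloop
 endfacet
 facet normal 0.320 0.386 -0.865
  outer loop
   vertex 2.6 3.2 1.2
   vertex 1.1 2.2 0.2
   vertex 0.1 4.6 0.9
  endloop
 endfacet
 facet normal 0.511 0.208 -0.834
  outer loop
   vertex 3.7 0.9 1.3
   vertex 2.6 3.2 1.2
   vertex 5.7 2.8 3.0
  endloop
 endfacet
 facet normal 0.459 0.182 -0.870
  outer loop
   vertex 3.7 0.9 1.3
   vertex 1.1 2.2 0.2
   vertex 2.6 3.2 1.2
  endloop
 endfacet
 facet normal 0.547 -0.799 0.249
  outer loop
   vertex 3.7 0.9 1.3
   vertex 5.7 2.8 3.0
   vertex 3.0 1.2 3.8
  endloop
 endfacet
 facet normal -0.442 -0.897 -0.016
  outer loop
   vertex 3.7 0.9 1.3
   vertex 3.0 1.2 3.8
   vertex 1.1 2.2 0.2
  endloop
 endfacet
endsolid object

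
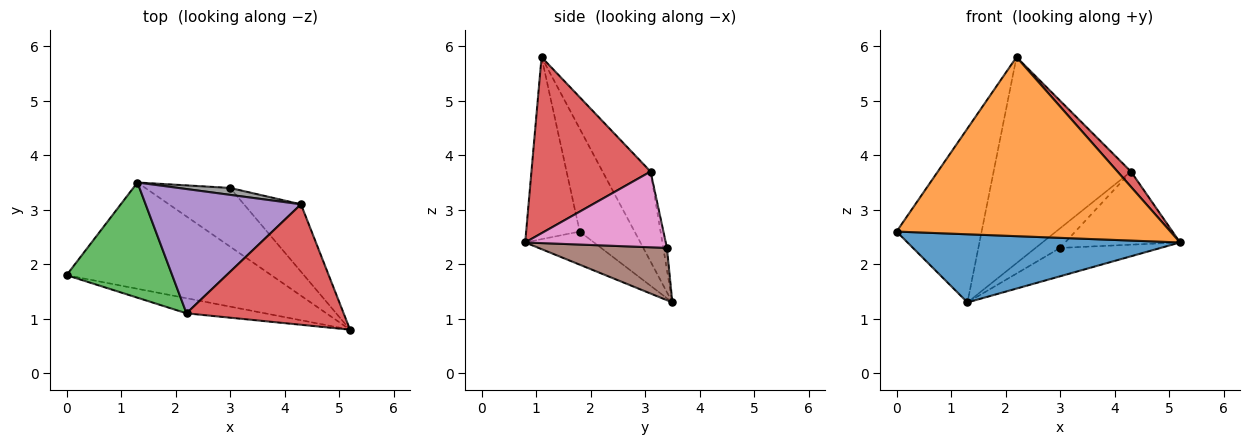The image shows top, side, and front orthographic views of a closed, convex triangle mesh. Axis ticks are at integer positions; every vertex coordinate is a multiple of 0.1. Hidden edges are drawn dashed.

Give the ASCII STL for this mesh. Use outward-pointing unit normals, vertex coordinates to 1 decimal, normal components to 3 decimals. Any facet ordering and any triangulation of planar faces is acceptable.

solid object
 facet normal -0.135 -0.535 -0.834
  outer loop
   vertex 1.3 3.5 1.3
   vertex 5.2 0.8 2.4
   vertex 0.0 1.8 2.6
  endloop
 endfacet
 facet normal -0.191 -0.978 -0.082
  outer loop
   vertex 2.2 1.1 5.8
   vertex 0.0 1.8 2.6
   vertex 5.2 0.8 2.4
  endloop
 endfacet
 facet normal -0.474 0.734 0.486
  outer loop
   vertex 2.2 1.1 5.8
   vertex 1.3 3.5 1.3
   vertex 0.0 1.8 2.6
  endloop
 endfacet
 facet normal 0.743 -0.084 0.663
  outer loop
   vertex 4.3 3.1 3.7
   vertex 2.2 1.1 5.8
   vertex 5.2 0.8 2.4
  endloop
 endfacet
 facet normal -0.286 0.820 0.495
  outer loop
   vertex 4.3 3.1 3.7
   vertex 1.3 3.5 1.3
   vertex 2.2 1.1 5.8
  endloop
 endfacet
 facet normal 0.485 0.380 -0.787
  outer loop
   vertex 3.0 3.4 2.3
   vertex 5.2 0.8 2.4
   vertex 1.3 3.5 1.3
  endloop
 endfacet
 facet normal 0.669 0.547 -0.504
  outer loop
   vertex 3.0 3.4 2.3
   vertex 4.3 3.1 3.7
   vertex 5.2 0.8 2.4
  endloop
 endfacet
 facet normal -0.138 0.934 0.329
  outer loop
   vertex 3.0 3.4 2.3
   vertex 1.3 3.5 1.3
   vertex 4.3 3.1 3.7
  endloop
 endfacet
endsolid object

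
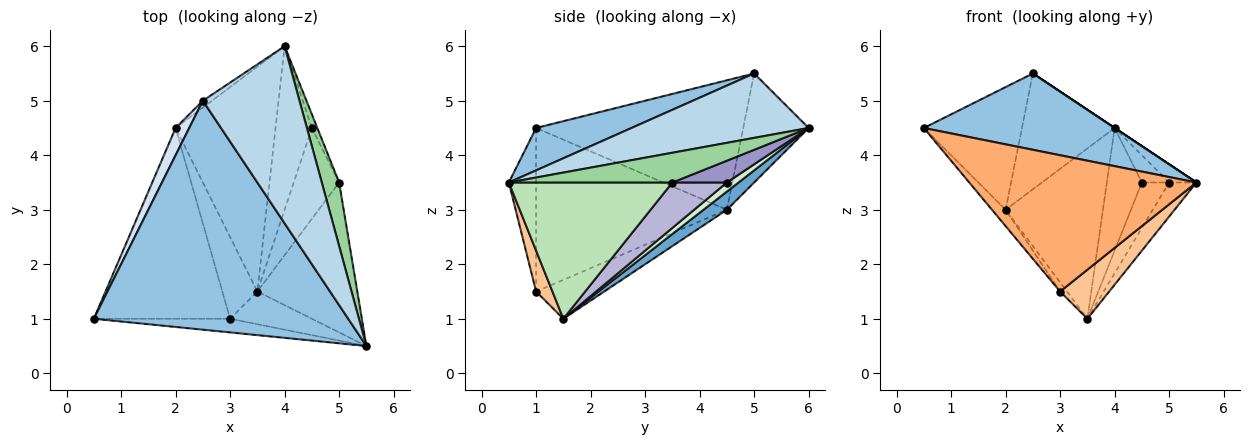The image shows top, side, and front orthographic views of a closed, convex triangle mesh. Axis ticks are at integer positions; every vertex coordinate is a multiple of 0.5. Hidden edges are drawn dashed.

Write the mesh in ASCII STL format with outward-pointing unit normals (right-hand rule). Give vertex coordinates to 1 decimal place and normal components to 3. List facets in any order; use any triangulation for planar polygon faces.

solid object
 facet normal 0.143 0.598 -0.789
  outer loop
   vertex 2.0 4.5 3.0
   vertex 4.0 6.0 4.5
   vertex 3.5 1.5 1.0
  endloop
 endfacet
 facet normal 0.156 -0.312 0.937
  outer loop
   vertex 2.5 5.0 5.5
   vertex 0.5 1.0 4.5
   vertex 5.5 0.5 3.5
  endloop
 endfacet
 facet normal 0.555 0.000 0.832
  outer loop
   vertex 2.5 5.0 5.5
   vertex 5.5 0.5 3.5
   vertex 4.0 6.0 4.5
  endloop
 endfacet
 facet normal -0.900 0.426 0.095
  outer loop
   vertex 2.5 5.0 5.5
   vertex 2.0 4.5 3.0
   vertex 0.5 1.0 4.5
  endloop
 endfacet
 facet normal -0.576 0.816 -0.048
  outer loop
   vertex 2.5 5.0 5.5
   vertex 4.0 6.0 4.5
   vertex 2.0 4.5 3.0
  endloop
 endfacet
 facet normal -0.119 -0.988 -0.099
  outer loop
   vertex 3.0 1.0 1.5
   vertex 5.5 0.5 3.5
   vertex 0.5 1.0 4.5
  endloop
 endfacet
 facet normal 0.267 -0.802 -0.535
  outer loop
   vertex 3.0 1.0 1.5
   vertex 3.5 1.5 1.0
   vertex 5.5 0.5 3.5
  endloop
 endfacet
 facet normal -0.767 0.055 -0.639
  outer loop
   vertex 3.0 1.0 1.5
   vertex 0.5 1.0 4.5
   vertex 2.0 4.5 3.0
  endloop
 endfacet
 facet normal -0.741 0.074 -0.667
  outer loop
   vertex 3.0 1.0 1.5
   vertex 2.0 4.5 3.0
   vertex 3.5 1.5 1.0
  endloop
 endfacet
 facet normal 0.855 0.142 0.499
  outer loop
   vertex 5.0 3.5 3.5
   vertex 4.0 6.0 4.5
   vertex 5.5 0.5 3.5
  endloop
 endfacet
 facet normal 0.799 0.133 -0.586
  outer loop
   vertex 5.0 3.5 3.5
   vertex 5.5 0.5 3.5
   vertex 3.5 1.5 1.0
  endloop
 endfacet
 facet normal 0.196 0.588 -0.784
  outer loop
   vertex 4.5 4.5 3.5
   vertex 3.5 1.5 1.0
   vertex 4.0 6.0 4.5
  endloop
 endfacet
 facet normal 0.873 0.436 -0.218
  outer loop
   vertex 4.5 4.5 3.5
   vertex 4.0 6.0 4.5
   vertex 5.0 3.5 3.5
  endloop
 endfacet
 facet normal 0.667 0.333 -0.667
  outer loop
   vertex 4.5 4.5 3.5
   vertex 5.0 3.5 3.5
   vertex 3.5 1.5 1.0
  endloop
 endfacet
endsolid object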